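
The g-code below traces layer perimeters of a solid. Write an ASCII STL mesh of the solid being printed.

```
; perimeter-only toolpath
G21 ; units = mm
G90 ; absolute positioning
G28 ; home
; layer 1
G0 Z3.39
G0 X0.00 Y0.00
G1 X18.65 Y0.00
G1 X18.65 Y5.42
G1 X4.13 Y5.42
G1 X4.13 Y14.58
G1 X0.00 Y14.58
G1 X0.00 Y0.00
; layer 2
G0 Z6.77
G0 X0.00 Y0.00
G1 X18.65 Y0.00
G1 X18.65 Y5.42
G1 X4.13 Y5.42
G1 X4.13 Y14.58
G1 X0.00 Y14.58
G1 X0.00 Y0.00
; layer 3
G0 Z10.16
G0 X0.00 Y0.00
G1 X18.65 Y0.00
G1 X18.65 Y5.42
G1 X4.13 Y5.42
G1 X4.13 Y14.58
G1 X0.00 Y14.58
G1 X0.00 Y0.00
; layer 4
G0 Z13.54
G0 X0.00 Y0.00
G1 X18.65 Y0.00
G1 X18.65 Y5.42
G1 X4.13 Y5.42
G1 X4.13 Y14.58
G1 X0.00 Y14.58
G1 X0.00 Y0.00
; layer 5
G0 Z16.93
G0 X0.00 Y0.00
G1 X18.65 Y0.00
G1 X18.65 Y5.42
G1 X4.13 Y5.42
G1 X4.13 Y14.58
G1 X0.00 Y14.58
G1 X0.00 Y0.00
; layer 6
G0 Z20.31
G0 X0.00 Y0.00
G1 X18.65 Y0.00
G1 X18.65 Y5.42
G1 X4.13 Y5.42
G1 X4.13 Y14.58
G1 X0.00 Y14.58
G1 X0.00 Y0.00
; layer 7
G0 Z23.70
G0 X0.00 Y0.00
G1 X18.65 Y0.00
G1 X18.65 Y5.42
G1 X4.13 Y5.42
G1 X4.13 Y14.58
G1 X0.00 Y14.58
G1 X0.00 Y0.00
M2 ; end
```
solid part
  facet normal 0.0000 0.0000 -1.0000
    outer loop
      vertex 18.65 5.42 0.00
      vertex 18.65 0.00 0.00
      vertex 0.00 0.00 0.00
    endloop
  endfacet
  facet normal 0.0000 0.0000 -1.0000
    outer loop
      vertex 4.13 5.42 0.00
      vertex 18.65 5.42 0.00
      vertex 0.00 0.00 0.00
    endloop
  endfacet
  facet normal 0.0000 0.0000 -1.0000
    outer loop
      vertex 4.13 14.58 0.00
      vertex 4.13 5.42 0.00
      vertex 0.00 0.00 0.00
    endloop
  endfacet
  facet normal 0.0000 0.0000 -1.0000
    outer loop
      vertex 0.00 14.58 0.00
      vertex 4.13 14.58 0.00
      vertex 0.00 0.00 0.00
    endloop
  endfacet
  facet normal 0.0000 0.0000 1.0000
    outer loop
      vertex 0.00 0.00 23.70
      vertex 18.65 0.00 23.70
      vertex 18.65 5.42 23.70
    endloop
  endfacet
  facet normal 0.0000 0.0000 1.0000
    outer loop
      vertex 0.00 0.00 23.70
      vertex 18.65 5.42 23.70
      vertex 4.13 5.42 23.70
    endloop
  endfacet
  facet normal 0.0000 0.0000 1.0000
    outer loop
      vertex 0.00 0.00 23.70
      vertex 4.13 5.42 23.70
      vertex 4.13 14.58 23.70
    endloop
  endfacet
  facet normal 0.0000 0.0000 1.0000
    outer loop
      vertex 0.00 0.00 23.70
      vertex 4.13 14.58 23.70
      vertex 0.00 14.58 23.70
    endloop
  endfacet
  facet normal 0.0000 -1.0000 0.0000
    outer loop
      vertex 0.00 0.00 0.00
      vertex 18.65 0.00 0.00
      vertex 18.65 0.00 23.70
    endloop
  endfacet
  facet normal 0.0000 -1.0000 0.0000
    outer loop
      vertex 0.00 0.00 0.00
      vertex 18.65 0.00 23.70
      vertex 0.00 0.00 23.70
    endloop
  endfacet
  facet normal 1.0000 0.0000 0.0000
    outer loop
      vertex 18.65 0.00 0.00
      vertex 18.65 5.42 0.00
      vertex 18.65 5.42 23.70
    endloop
  endfacet
  facet normal 1.0000 0.0000 0.0000
    outer loop
      vertex 18.65 0.00 0.00
      vertex 18.65 5.42 23.70
      vertex 18.65 0.00 23.70
    endloop
  endfacet
  facet normal 0.0000 1.0000 0.0000
    outer loop
      vertex 18.65 5.42 0.00
      vertex 4.13 5.42 0.00
      vertex 4.13 5.42 23.70
    endloop
  endfacet
  facet normal 0.0000 1.0000 0.0000
    outer loop
      vertex 18.65 5.42 0.00
      vertex 4.13 5.42 23.70
      vertex 18.65 5.42 23.70
    endloop
  endfacet
  facet normal 1.0000 0.0000 0.0000
    outer loop
      vertex 4.13 5.42 0.00
      vertex 4.13 14.58 0.00
      vertex 4.13 14.58 23.70
    endloop
  endfacet
  facet normal 1.0000 0.0000 0.0000
    outer loop
      vertex 4.13 5.42 0.00
      vertex 4.13 14.58 23.70
      vertex 4.13 5.42 23.70
    endloop
  endfacet
  facet normal 0.0000 1.0000 0.0000
    outer loop
      vertex 4.13 14.58 0.00
      vertex 0.00 14.58 0.00
      vertex 0.00 14.58 23.70
    endloop
  endfacet
  facet normal 0.0000 1.0000 0.0000
    outer loop
      vertex 4.13 14.58 0.00
      vertex 0.00 14.58 23.70
      vertex 4.13 14.58 23.70
    endloop
  endfacet
  facet normal -1.0000 0.0000 0.0000
    outer loop
      vertex 0.00 14.58 0.00
      vertex 0.00 0.00 0.00
      vertex 0.00 0.00 23.70
    endloop
  endfacet
  facet normal -1.0000 0.0000 0.0000
    outer loop
      vertex 0.00 14.58 0.00
      vertex 0.00 0.00 23.70
      vertex 0.00 14.58 23.70
    endloop
  endfacet
endsolid part

The G0 Z moves step by Δz≈3.39 mm. Every layer's G1 loop is the same polygon, so the solid is a straight extrusion of it from z=0 to z≈23.7. Closing with flat bottom and top caps and triangulating gives 20 facets — an L-shaped prism: outer 18.6 × 14.6 mm, arm thicknesses ≈ 5.42 mm (horizontal) and 4.13 mm (vertical), extruded 23.7 mm in z.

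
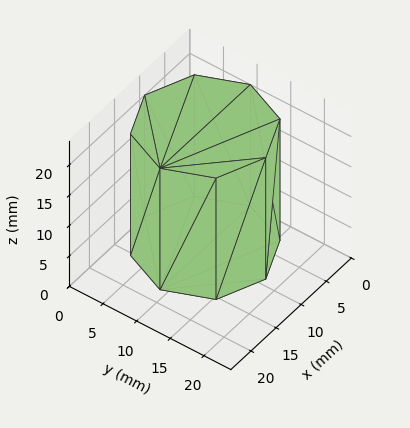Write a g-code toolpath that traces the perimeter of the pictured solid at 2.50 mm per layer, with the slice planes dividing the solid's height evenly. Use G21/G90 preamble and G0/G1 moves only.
Reading the render: the shape is a regular 8-sided prism (a cylinder approximated with 8 flat sides), circumscribed radius ≈ 9 mm, height ≈ 20 mm (dimensions read to the nearest mm from the axis ticks). For the g-code, the solid's height is divided into equal slices at the stated Δz and each level perimeter traced with G1 moves after a G0 lift.

; perimeter-only toolpath
G21 ; units = mm
G90 ; absolute positioning
G28 ; home
; layer 1
G0 Z2.50
G0 X18.00 Y9.00
G1 X15.36 Y15.36
G1 X9.00 Y18.00
G1 X2.64 Y15.36
G1 X0.00 Y9.00
G1 X2.64 Y2.64
G1 X9.00 Y0.00
G1 X15.36 Y2.64
G1 X18.00 Y9.00
; layer 2
G0 Z5.00
G0 X18.00 Y9.00
G1 X15.36 Y15.36
G1 X9.00 Y18.00
G1 X2.64 Y15.36
G1 X0.00 Y9.00
G1 X2.64 Y2.64
G1 X9.00 Y0.00
G1 X15.36 Y2.64
G1 X18.00 Y9.00
; layer 3
G0 Z7.50
G0 X18.00 Y9.00
G1 X15.36 Y15.36
G1 X9.00 Y18.00
G1 X2.64 Y15.36
G1 X0.00 Y9.00
G1 X2.64 Y2.64
G1 X9.00 Y0.00
G1 X15.36 Y2.64
G1 X18.00 Y9.00
; layer 4
G0 Z10.00
G0 X18.00 Y9.00
G1 X15.36 Y15.36
G1 X9.00 Y18.00
G1 X2.64 Y15.36
G1 X0.00 Y9.00
G1 X2.64 Y2.64
G1 X9.00 Y0.00
G1 X15.36 Y2.64
G1 X18.00 Y9.00
; layer 5
G0 Z12.50
G0 X18.00 Y9.00
G1 X15.36 Y15.36
G1 X9.00 Y18.00
G1 X2.64 Y15.36
G1 X0.00 Y9.00
G1 X2.64 Y2.64
G1 X9.00 Y0.00
G1 X15.36 Y2.64
G1 X18.00 Y9.00
; layer 6
G0 Z15.00
G0 X18.00 Y9.00
G1 X15.36 Y15.36
G1 X9.00 Y18.00
G1 X2.64 Y15.36
G1 X0.00 Y9.00
G1 X2.64 Y2.64
G1 X9.00 Y0.00
G1 X15.36 Y2.64
G1 X18.00 Y9.00
; layer 7
G0 Z17.50
G0 X18.00 Y9.00
G1 X15.36 Y15.36
G1 X9.00 Y18.00
G1 X2.64 Y15.36
G1 X0.00 Y9.00
G1 X2.64 Y2.64
G1 X9.00 Y0.00
G1 X15.36 Y2.64
G1 X18.00 Y9.00
; layer 8
G0 Z20.00
G0 X18.00 Y9.00
G1 X15.36 Y15.36
G1 X9.00 Y18.00
G1 X2.64 Y15.36
G1 X0.00 Y9.00
G1 X2.64 Y2.64
G1 X9.00 Y0.00
G1 X15.36 Y2.64
G1 X18.00 Y9.00
M2 ; end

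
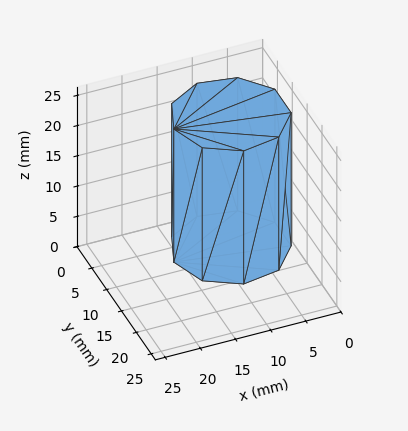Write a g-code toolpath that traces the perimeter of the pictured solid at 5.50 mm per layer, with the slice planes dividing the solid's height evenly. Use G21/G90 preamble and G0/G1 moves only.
Reading the render: the shape is a regular 9-sided prism (a cylinder approximated with 9 flat sides), circumscribed radius ≈ 8 mm, height ≈ 22 mm (dimensions read to the nearest mm from the axis ticks). For the g-code, the solid's height is divided into equal slices at the stated Δz and each level perimeter traced with G1 moves after a G0 lift.

; perimeter-only toolpath
G21 ; units = mm
G90 ; absolute positioning
G28 ; home
; layer 1
G0 Z5.50
G0 X16.00 Y8.00
G1 X14.13 Y13.14
G1 X9.39 Y15.88
G1 X4.00 Y14.93
G1 X0.48 Y10.74
G1 X0.48 Y5.26
G1 X4.00 Y1.07
G1 X9.39 Y0.12
G1 X14.13 Y2.86
G1 X16.00 Y8.00
; layer 2
G0 Z11.00
G0 X16.00 Y8.00
G1 X14.13 Y13.14
G1 X9.39 Y15.88
G1 X4.00 Y14.93
G1 X0.48 Y10.74
G1 X0.48 Y5.26
G1 X4.00 Y1.07
G1 X9.39 Y0.12
G1 X14.13 Y2.86
G1 X16.00 Y8.00
; layer 3
G0 Z16.50
G0 X16.00 Y8.00
G1 X14.13 Y13.14
G1 X9.39 Y15.88
G1 X4.00 Y14.93
G1 X0.48 Y10.74
G1 X0.48 Y5.26
G1 X4.00 Y1.07
G1 X9.39 Y0.12
G1 X14.13 Y2.86
G1 X16.00 Y8.00
; layer 4
G0 Z22.00
G0 X16.00 Y8.00
G1 X14.13 Y13.14
G1 X9.39 Y15.88
G1 X4.00 Y14.93
G1 X0.48 Y10.74
G1 X0.48 Y5.26
G1 X4.00 Y1.07
G1 X9.39 Y0.12
G1 X14.13 Y2.86
G1 X16.00 Y8.00
M2 ; end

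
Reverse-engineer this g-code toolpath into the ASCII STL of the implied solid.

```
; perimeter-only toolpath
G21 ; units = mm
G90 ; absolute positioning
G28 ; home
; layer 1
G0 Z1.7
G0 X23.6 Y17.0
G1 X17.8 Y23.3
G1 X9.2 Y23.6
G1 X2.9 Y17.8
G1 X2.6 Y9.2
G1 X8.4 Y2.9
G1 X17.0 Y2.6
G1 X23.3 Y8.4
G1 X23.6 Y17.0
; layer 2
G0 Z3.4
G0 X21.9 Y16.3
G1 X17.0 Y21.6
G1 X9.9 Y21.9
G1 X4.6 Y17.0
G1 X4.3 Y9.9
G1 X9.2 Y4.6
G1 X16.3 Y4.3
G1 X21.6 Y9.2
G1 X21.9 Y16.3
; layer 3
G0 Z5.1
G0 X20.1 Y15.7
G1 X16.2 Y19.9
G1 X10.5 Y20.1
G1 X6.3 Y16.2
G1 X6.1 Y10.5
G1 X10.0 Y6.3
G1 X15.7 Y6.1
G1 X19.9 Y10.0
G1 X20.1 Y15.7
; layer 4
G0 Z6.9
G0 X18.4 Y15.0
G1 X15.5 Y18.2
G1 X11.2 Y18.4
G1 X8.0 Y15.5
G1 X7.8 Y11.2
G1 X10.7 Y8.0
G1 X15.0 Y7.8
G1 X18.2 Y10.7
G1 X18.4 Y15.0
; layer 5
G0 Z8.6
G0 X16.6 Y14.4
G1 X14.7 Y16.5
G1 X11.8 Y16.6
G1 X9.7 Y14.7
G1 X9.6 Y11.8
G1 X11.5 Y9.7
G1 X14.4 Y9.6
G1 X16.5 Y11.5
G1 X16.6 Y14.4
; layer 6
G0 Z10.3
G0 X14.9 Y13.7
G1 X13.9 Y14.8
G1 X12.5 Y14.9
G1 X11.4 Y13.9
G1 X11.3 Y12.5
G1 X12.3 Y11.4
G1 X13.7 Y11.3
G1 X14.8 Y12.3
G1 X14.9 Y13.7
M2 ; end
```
solid part
  facet normal 0.0000 0.0000 -1.0000
    outer loop
      vertex 8.6 25.4 0.0
      vertex 18.6 25.0 0.0
      vertex 25.4 17.6 0.0
    endloop
  endfacet
  facet normal 0.0000 0.0000 -1.0000
    outer loop
      vertex 1.2 18.6 0.0
      vertex 8.6 25.4 0.0
      vertex 25.4 17.6 0.0
    endloop
  endfacet
  facet normal 0.0000 0.0000 -1.0000
    outer loop
      vertex 0.8 8.6 0.0
      vertex 1.2 18.6 0.0
      vertex 25.4 17.6 0.0
    endloop
  endfacet
  facet normal 0.0000 0.0000 -1.0000
    outer loop
      vertex 7.6 1.2 0.0
      vertex 0.8 8.6 0.0
      vertex 25.4 17.6 0.0
    endloop
  endfacet
  facet normal 0.0000 0.0000 -1.0000
    outer loop
      vertex 17.6 0.8 0.0
      vertex 7.6 1.2 0.0
      vertex 25.4 17.6 0.0
    endloop
  endfacet
  facet normal 0.0000 0.0000 -1.0000
    outer loop
      vertex 25.0 7.6 0.0
      vertex 17.6 0.8 0.0
      vertex 25.4 17.6 0.0
    endloop
  endfacet
  facet normal 0.5185 0.4764 0.7101
    outer loop
      vertex 25.4 17.6 0.0
      vertex 18.6 25.0 0.0
      vertex 13.1 13.1 12.0
    endloop
  endfacet
  facet normal 0.0281 0.7033 0.7103
    outer loop
      vertex 18.6 25.0 0.0
      vertex 8.6 25.4 0.0
      vertex 13.1 13.1 12.0
    endloop
  endfacet
  facet normal -0.4764 0.5185 0.7101
    outer loop
      vertex 8.6 25.4 0.0
      vertex 1.2 18.6 0.0
      vertex 13.1 13.1 12.0
    endloop
  endfacet
  facet normal -0.7033 0.0281 0.7103
    outer loop
      vertex 1.2 18.6 0.0
      vertex 0.8 8.6 0.0
      vertex 13.1 13.1 12.0
    endloop
  endfacet
  facet normal -0.5185 -0.4764 0.7101
    outer loop
      vertex 0.8 8.6 0.0
      vertex 7.6 1.2 0.0
      vertex 13.1 13.1 12.0
    endloop
  endfacet
  facet normal -0.0281 -0.7033 0.7103
    outer loop
      vertex 7.6 1.2 0.0
      vertex 17.6 0.8 0.0
      vertex 13.1 13.1 12.0
    endloop
  endfacet
  facet normal 0.4764 -0.5185 0.7101
    outer loop
      vertex 17.6 0.8 0.0
      vertex 25.0 7.6 0.0
      vertex 13.1 13.1 12.0
    endloop
  endfacet
  facet normal 0.7033 -0.0281 0.7103
    outer loop
      vertex 25.0 7.6 0.0
      vertex 25.4 17.6 0.0
      vertex 13.1 13.1 12.0
    endloop
  endfacet
endsolid part

The G0 Z moves step by Δz≈1.7 mm. The G1 loops shrink linearly with z, so the solid tapers from its base footprint up to z≈12. Closing with a flat bottom cap and the tapered top and triangulating gives 14 facets — a regular 8-sided pyramid, base circumscribed radius ≈ 13.1 mm, apex at z ≈ 12 mm.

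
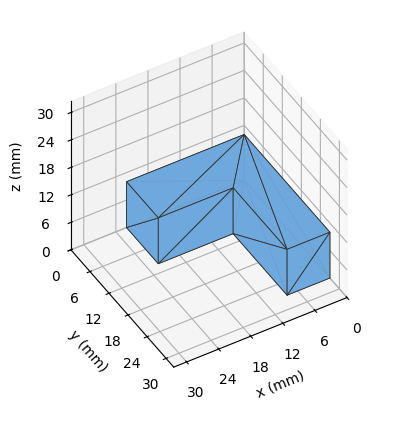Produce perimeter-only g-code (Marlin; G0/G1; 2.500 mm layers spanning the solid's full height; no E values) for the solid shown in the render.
Reading the render: the shape is an L-shaped prism: outer 22 × 27 mm, arm thicknesses ≈ 10 mm (horizontal) and 8 mm (vertical), extruded 10 mm in z (dimensions read to the nearest mm from the axis ticks). For the g-code, the solid's height is divided into equal slices at the stated Δz and each level perimeter traced with G1 moves after a G0 lift.

; perimeter-only toolpath
G21 ; units = mm
G90 ; absolute positioning
G28 ; home
; layer 1
G0 Z2.500
G0 X0.000 Y0.000
G1 X22.000 Y0.000
G1 X22.000 Y10.000
G1 X8.000 Y10.000
G1 X8.000 Y27.000
G1 X0.000 Y27.000
G1 X0.000 Y0.000
; layer 2
G0 Z5.000
G0 X0.000 Y0.000
G1 X22.000 Y0.000
G1 X22.000 Y10.000
G1 X8.000 Y10.000
G1 X8.000 Y27.000
G1 X0.000 Y27.000
G1 X0.000 Y0.000
; layer 3
G0 Z7.500
G0 X0.000 Y0.000
G1 X22.000 Y0.000
G1 X22.000 Y10.000
G1 X8.000 Y10.000
G1 X8.000 Y27.000
G1 X0.000 Y27.000
G1 X0.000 Y0.000
; layer 4
G0 Z10.000
G0 X0.000 Y0.000
G1 X22.000 Y0.000
G1 X22.000 Y10.000
G1 X8.000 Y10.000
G1 X8.000 Y27.000
G1 X0.000 Y27.000
G1 X0.000 Y0.000
M2 ; end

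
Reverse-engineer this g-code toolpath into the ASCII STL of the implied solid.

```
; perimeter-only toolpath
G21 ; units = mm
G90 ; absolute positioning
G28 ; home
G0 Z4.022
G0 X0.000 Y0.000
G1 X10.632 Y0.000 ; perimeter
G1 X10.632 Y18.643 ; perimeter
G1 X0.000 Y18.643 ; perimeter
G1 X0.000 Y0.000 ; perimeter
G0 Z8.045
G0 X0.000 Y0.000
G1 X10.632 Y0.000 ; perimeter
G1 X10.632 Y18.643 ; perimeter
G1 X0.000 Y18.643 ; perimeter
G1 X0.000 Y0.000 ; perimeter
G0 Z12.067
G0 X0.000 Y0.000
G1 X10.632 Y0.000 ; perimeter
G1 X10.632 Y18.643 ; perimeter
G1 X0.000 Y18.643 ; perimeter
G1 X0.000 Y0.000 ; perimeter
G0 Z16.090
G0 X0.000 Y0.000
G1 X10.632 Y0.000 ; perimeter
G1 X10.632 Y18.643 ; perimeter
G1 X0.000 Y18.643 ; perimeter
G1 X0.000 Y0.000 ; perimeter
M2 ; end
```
solid part
  facet normal 0.0000 0.0000 -1.0000
    outer loop
      vertex 10.632 18.643 0.000
      vertex 10.632 0.000 0.000
      vertex 0.000 0.000 0.000
    endloop
  endfacet
  facet normal 0.0000 0.0000 -1.0000
    outer loop
      vertex 0.000 18.643 0.000
      vertex 10.632 18.643 0.000
      vertex 0.000 0.000 0.000
    endloop
  endfacet
  facet normal 0.0000 0.0000 1.0000
    outer loop
      vertex 0.000 0.000 16.090
      vertex 10.632 0.000 16.090
      vertex 10.632 18.643 16.090
    endloop
  endfacet
  facet normal 0.0000 0.0000 1.0000
    outer loop
      vertex 0.000 0.000 16.090
      vertex 10.632 18.643 16.090
      vertex 0.000 18.643 16.090
    endloop
  endfacet
  facet normal 0.0000 -1.0000 0.0000
    outer loop
      vertex 0.000 0.000 0.000
      vertex 10.632 0.000 0.000
      vertex 10.632 0.000 16.090
    endloop
  endfacet
  facet normal 0.0000 -1.0000 0.0000
    outer loop
      vertex 0.000 0.000 0.000
      vertex 10.632 0.000 16.090
      vertex 0.000 0.000 16.090
    endloop
  endfacet
  facet normal 0.0000 1.0000 0.0000
    outer loop
      vertex 10.632 18.643 16.090
      vertex 10.632 18.643 0.000
      vertex 0.000 18.643 0.000
    endloop
  endfacet
  facet normal 0.0000 1.0000 0.0000
    outer loop
      vertex 0.000 18.643 16.090
      vertex 10.632 18.643 16.090
      vertex 0.000 18.643 0.000
    endloop
  endfacet
  facet normal -1.0000 0.0000 0.0000
    outer loop
      vertex 0.000 18.643 16.090
      vertex 0.000 18.643 0.000
      vertex 0.000 0.000 0.000
    endloop
  endfacet
  facet normal -1.0000 0.0000 0.0000
    outer loop
      vertex 0.000 0.000 16.090
      vertex 0.000 18.643 16.090
      vertex 0.000 0.000 0.000
    endloop
  endfacet
  facet normal 1.0000 0.0000 0.0000
    outer loop
      vertex 10.632 0.000 0.000
      vertex 10.632 18.643 0.000
      vertex 10.632 18.643 16.090
    endloop
  endfacet
  facet normal 1.0000 0.0000 0.0000
    outer loop
      vertex 10.632 0.000 0.000
      vertex 10.632 18.643 16.090
      vertex 10.632 0.000 16.090
    endloop
  endfacet
endsolid part

The G0 Z moves step by Δz≈4.022 mm. Every layer's G1 loop is the same polygon, so the solid is a straight extrusion of it from z=0 to z≈16.1. Closing with flat bottom and top caps and triangulating gives 12 facets — a rectangular box, roughly 10.6 × 18.6 mm footprint and 16.1 mm tall.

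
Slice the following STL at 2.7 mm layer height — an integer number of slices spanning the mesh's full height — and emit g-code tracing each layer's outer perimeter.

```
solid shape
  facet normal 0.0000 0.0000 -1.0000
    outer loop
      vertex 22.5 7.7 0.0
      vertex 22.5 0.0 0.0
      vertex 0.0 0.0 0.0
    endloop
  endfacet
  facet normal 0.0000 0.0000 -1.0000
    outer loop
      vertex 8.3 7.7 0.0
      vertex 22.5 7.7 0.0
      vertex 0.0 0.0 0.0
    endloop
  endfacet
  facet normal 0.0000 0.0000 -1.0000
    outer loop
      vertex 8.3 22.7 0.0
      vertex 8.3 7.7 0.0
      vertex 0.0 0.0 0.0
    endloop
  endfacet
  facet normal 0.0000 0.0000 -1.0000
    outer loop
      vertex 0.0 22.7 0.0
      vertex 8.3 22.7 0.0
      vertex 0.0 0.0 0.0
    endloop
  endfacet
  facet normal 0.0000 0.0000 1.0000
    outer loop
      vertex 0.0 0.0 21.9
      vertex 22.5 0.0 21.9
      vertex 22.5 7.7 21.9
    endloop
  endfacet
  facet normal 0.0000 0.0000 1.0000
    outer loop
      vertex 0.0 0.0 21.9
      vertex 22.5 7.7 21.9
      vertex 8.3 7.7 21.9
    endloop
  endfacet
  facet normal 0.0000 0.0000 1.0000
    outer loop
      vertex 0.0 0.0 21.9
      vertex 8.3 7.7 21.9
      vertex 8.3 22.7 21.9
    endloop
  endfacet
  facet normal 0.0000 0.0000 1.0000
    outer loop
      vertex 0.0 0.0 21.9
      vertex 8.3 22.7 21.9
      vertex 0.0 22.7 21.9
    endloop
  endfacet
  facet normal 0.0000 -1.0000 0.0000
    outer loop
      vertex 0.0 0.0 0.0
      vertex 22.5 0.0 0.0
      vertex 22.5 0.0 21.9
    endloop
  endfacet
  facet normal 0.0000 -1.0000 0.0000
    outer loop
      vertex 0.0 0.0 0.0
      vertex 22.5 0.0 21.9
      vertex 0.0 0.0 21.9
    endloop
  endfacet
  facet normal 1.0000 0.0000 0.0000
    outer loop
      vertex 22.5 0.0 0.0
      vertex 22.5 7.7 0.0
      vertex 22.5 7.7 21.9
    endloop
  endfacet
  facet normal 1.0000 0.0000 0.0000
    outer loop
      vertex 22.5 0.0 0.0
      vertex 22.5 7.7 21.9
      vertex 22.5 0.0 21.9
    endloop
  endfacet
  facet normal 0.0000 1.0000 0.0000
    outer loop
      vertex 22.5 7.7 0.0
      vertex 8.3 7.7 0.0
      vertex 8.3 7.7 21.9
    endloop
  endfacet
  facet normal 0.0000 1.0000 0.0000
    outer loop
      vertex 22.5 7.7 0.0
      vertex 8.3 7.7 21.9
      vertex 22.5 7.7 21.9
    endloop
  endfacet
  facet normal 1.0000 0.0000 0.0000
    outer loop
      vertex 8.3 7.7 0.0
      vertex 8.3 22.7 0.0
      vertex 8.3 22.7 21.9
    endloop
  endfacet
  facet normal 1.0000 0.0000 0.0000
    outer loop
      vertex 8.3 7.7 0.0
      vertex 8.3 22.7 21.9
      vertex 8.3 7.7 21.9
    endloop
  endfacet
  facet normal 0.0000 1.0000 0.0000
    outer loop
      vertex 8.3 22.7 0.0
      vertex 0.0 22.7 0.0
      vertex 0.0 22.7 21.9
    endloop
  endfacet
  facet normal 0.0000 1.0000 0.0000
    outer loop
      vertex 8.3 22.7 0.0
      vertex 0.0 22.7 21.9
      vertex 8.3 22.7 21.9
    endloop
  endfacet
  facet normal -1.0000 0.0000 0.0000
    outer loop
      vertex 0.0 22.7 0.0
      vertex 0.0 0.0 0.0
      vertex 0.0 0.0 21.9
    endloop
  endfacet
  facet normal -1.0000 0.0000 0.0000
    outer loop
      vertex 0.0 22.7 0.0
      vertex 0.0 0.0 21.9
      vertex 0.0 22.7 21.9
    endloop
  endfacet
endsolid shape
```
; perimeter-only toolpath
G21 ; units = mm
G90 ; absolute positioning
G28 ; home
; layer 1
G0 Z2.7
G0 X0.0 Y0.0
G1 X22.5 Y0.0
G1 X22.5 Y7.7
G1 X8.3 Y7.7
G1 X8.3 Y22.7
G1 X0.0 Y22.7
G1 X0.0 Y0.0
; layer 2
G0 Z5.5
G0 X0.0 Y0.0
G1 X22.5 Y0.0
G1 X22.5 Y7.7
G1 X8.3 Y7.7
G1 X8.3 Y22.7
G1 X0.0 Y22.7
G1 X0.0 Y0.0
; layer 3
G0 Z8.2
G0 X0.0 Y0.0
G1 X22.5 Y0.0
G1 X22.5 Y7.7
G1 X8.3 Y7.7
G1 X8.3 Y22.7
G1 X0.0 Y22.7
G1 X0.0 Y0.0
; layer 4
G0 Z10.9
G0 X0.0 Y0.0
G1 X22.5 Y0.0
G1 X22.5 Y7.7
G1 X8.3 Y7.7
G1 X8.3 Y22.7
G1 X0.0 Y22.7
G1 X0.0 Y0.0
; layer 5
G0 Z13.7
G0 X0.0 Y0.0
G1 X22.5 Y0.0
G1 X22.5 Y7.7
G1 X8.3 Y7.7
G1 X8.3 Y22.7
G1 X0.0 Y22.7
G1 X0.0 Y0.0
; layer 6
G0 Z16.4
G0 X0.0 Y0.0
G1 X22.5 Y0.0
G1 X22.5 Y7.7
G1 X8.3 Y7.7
G1 X8.3 Y22.7
G1 X0.0 Y22.7
G1 X0.0 Y0.0
; layer 7
G0 Z19.2
G0 X0.0 Y0.0
G1 X22.5 Y0.0
G1 X22.5 Y7.7
G1 X8.3 Y7.7
G1 X8.3 Y22.7
G1 X0.0 Y22.7
G1 X0.0 Y0.0
; layer 8
G0 Z21.9
G0 X0.0 Y0.0
G1 X22.5 Y0.0
G1 X22.5 Y7.7
G1 X8.3 Y7.7
G1 X8.3 Y22.7
G1 X0.0 Y22.7
G1 X0.0 Y0.0
M2 ; end

The solid is an L-shaped prism: outer 22.5 × 22.7 mm, arm thicknesses ≈ 7.7 mm (horizontal) and 8.3 mm (vertical), extruded 21.9 mm in z. Slicing at Δz = 2.7 mm — 8 equal slices spanning the solid's height, so layer i sits at z = i·h/8 — gives 8 non-empty perimeters. Each is a 6-segment closed polygon; G0 lifts to the layer z and rapids to the start vertex, then G1 traces the edges.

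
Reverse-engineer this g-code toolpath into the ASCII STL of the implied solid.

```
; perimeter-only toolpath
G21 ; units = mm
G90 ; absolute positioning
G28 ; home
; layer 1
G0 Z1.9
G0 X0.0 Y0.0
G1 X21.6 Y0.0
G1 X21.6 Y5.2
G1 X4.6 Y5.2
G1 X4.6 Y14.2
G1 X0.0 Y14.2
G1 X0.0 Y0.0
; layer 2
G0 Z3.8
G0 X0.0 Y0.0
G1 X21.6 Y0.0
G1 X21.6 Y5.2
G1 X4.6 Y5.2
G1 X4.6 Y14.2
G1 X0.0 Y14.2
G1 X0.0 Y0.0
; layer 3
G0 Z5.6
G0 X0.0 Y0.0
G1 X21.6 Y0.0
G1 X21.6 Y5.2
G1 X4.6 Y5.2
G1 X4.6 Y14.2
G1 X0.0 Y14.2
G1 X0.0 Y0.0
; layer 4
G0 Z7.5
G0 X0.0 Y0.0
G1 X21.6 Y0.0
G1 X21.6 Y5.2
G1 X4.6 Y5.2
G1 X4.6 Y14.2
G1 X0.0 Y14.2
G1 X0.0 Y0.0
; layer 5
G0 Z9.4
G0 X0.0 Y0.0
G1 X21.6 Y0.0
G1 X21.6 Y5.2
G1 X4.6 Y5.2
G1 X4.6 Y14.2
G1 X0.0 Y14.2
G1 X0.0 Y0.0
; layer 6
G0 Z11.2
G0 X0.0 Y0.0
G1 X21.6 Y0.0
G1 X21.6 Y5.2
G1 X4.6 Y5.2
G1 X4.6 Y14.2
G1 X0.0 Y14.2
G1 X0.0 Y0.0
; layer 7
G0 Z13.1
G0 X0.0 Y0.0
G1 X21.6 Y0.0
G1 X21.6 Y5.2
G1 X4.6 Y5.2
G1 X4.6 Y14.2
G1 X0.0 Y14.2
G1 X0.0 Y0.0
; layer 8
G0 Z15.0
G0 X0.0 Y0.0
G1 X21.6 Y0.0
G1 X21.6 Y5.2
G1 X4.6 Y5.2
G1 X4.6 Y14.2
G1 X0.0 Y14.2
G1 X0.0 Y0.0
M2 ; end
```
solid part
  facet normal 0.0000 0.0000 -1.0000
    outer loop
      vertex 21.6 5.2 0.0
      vertex 21.6 0.0 0.0
      vertex 0.0 0.0 0.0
    endloop
  endfacet
  facet normal 0.0000 0.0000 -1.0000
    outer loop
      vertex 4.6 5.2 0.0
      vertex 21.6 5.2 0.0
      vertex 0.0 0.0 0.0
    endloop
  endfacet
  facet normal 0.0000 0.0000 -1.0000
    outer loop
      vertex 4.6 14.2 0.0
      vertex 4.6 5.2 0.0
      vertex 0.0 0.0 0.0
    endloop
  endfacet
  facet normal 0.0000 0.0000 -1.0000
    outer loop
      vertex 0.0 14.2 0.0
      vertex 4.6 14.2 0.0
      vertex 0.0 0.0 0.0
    endloop
  endfacet
  facet normal 0.0000 0.0000 1.0000
    outer loop
      vertex 0.0 0.0 15.0
      vertex 21.6 0.0 15.0
      vertex 21.6 5.2 15.0
    endloop
  endfacet
  facet normal 0.0000 0.0000 1.0000
    outer loop
      vertex 0.0 0.0 15.0
      vertex 21.6 5.2 15.0
      vertex 4.6 5.2 15.0
    endloop
  endfacet
  facet normal 0.0000 0.0000 1.0000
    outer loop
      vertex 0.0 0.0 15.0
      vertex 4.6 5.2 15.0
      vertex 4.6 14.2 15.0
    endloop
  endfacet
  facet normal 0.0000 0.0000 1.0000
    outer loop
      vertex 0.0 0.0 15.0
      vertex 4.6 14.2 15.0
      vertex 0.0 14.2 15.0
    endloop
  endfacet
  facet normal 0.0000 -1.0000 0.0000
    outer loop
      vertex 0.0 0.0 0.0
      vertex 21.6 0.0 0.0
      vertex 21.6 0.0 15.0
    endloop
  endfacet
  facet normal 0.0000 -1.0000 0.0000
    outer loop
      vertex 0.0 0.0 0.0
      vertex 21.6 0.0 15.0
      vertex 0.0 0.0 15.0
    endloop
  endfacet
  facet normal 1.0000 0.0000 0.0000
    outer loop
      vertex 21.6 0.0 0.0
      vertex 21.6 5.2 0.0
      vertex 21.6 5.2 15.0
    endloop
  endfacet
  facet normal 1.0000 0.0000 0.0000
    outer loop
      vertex 21.6 0.0 0.0
      vertex 21.6 5.2 15.0
      vertex 21.6 0.0 15.0
    endloop
  endfacet
  facet normal 0.0000 1.0000 0.0000
    outer loop
      vertex 21.6 5.2 0.0
      vertex 4.6 5.2 0.0
      vertex 4.6 5.2 15.0
    endloop
  endfacet
  facet normal 0.0000 1.0000 0.0000
    outer loop
      vertex 21.6 5.2 0.0
      vertex 4.6 5.2 15.0
      vertex 21.6 5.2 15.0
    endloop
  endfacet
  facet normal 1.0000 0.0000 0.0000
    outer loop
      vertex 4.6 5.2 0.0
      vertex 4.6 14.2 0.0
      vertex 4.6 14.2 15.0
    endloop
  endfacet
  facet normal 1.0000 0.0000 0.0000
    outer loop
      vertex 4.6 5.2 0.0
      vertex 4.6 14.2 15.0
      vertex 4.6 5.2 15.0
    endloop
  endfacet
  facet normal 0.0000 1.0000 0.0000
    outer loop
      vertex 4.6 14.2 0.0
      vertex 0.0 14.2 0.0
      vertex 0.0 14.2 15.0
    endloop
  endfacet
  facet normal 0.0000 1.0000 0.0000
    outer loop
      vertex 4.6 14.2 0.0
      vertex 0.0 14.2 15.0
      vertex 4.6 14.2 15.0
    endloop
  endfacet
  facet normal -1.0000 0.0000 0.0000
    outer loop
      vertex 0.0 14.2 0.0
      vertex 0.0 0.0 0.0
      vertex 0.0 0.0 15.0
    endloop
  endfacet
  facet normal -1.0000 0.0000 0.0000
    outer loop
      vertex 0.0 14.2 0.0
      vertex 0.0 0.0 15.0
      vertex 0.0 14.2 15.0
    endloop
  endfacet
endsolid part

The G0 Z moves step by Δz≈1.9 mm. Every layer's G1 loop is the same polygon, so the solid is a straight extrusion of it from z=0 to z≈15. Closing with flat bottom and top caps and triangulating gives 20 facets — an L-shaped prism: outer 21.6 × 14.2 mm, arm thicknesses ≈ 5.2 mm (horizontal) and 4.6 mm (vertical), extruded 15 mm in z.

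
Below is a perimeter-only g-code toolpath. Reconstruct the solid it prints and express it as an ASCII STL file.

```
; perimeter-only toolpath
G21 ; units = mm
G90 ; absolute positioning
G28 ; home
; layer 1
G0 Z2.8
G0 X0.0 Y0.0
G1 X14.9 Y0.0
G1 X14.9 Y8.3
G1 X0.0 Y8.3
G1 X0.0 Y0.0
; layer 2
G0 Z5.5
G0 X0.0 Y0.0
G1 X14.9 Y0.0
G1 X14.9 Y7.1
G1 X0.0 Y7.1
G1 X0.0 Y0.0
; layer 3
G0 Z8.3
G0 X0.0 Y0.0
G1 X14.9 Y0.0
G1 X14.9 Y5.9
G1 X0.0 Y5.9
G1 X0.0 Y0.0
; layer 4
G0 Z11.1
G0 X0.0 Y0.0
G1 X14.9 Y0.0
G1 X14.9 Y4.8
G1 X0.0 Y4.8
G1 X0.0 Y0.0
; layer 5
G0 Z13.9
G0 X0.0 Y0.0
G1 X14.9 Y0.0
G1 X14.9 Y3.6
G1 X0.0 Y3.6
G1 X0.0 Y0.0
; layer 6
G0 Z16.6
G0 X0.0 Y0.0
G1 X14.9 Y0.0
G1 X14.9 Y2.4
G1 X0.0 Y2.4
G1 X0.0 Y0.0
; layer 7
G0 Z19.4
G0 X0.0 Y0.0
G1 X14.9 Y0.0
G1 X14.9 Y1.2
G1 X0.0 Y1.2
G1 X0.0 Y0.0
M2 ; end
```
solid part
  facet normal 0.0000 0.0000 -1.0000
    outer loop
      vertex 14.9 9.5 0.0
      vertex 14.9 0.0 0.0
      vertex 0.0 0.0 0.0
    endloop
  endfacet
  facet normal 0.0000 0.0000 -1.0000
    outer loop
      vertex 0.0 9.5 0.0
      vertex 14.9 9.5 0.0
      vertex 0.0 0.0 0.0
    endloop
  endfacet
  facet normal 0.0000 -1.0000 0.0000
    outer loop
      vertex 0.0 0.0 0.0
      vertex 14.9 0.0 0.0
      vertex 14.9 0.0 22.2
    endloop
  endfacet
  facet normal 0.0000 -1.0000 0.0000
    outer loop
      vertex 0.0 0.0 0.0
      vertex 14.9 0.0 22.2
      vertex 0.0 0.0 22.2
    endloop
  endfacet
  facet normal 0.0000 0.9194 0.3934
    outer loop
      vertex 0.0 0.0 22.2
      vertex 14.9 0.0 22.2
      vertex 14.9 9.5 0.0
    endloop
  endfacet
  facet normal 0.0000 0.9194 0.3934
    outer loop
      vertex 0.0 0.0 22.2
      vertex 14.9 9.5 0.0
      vertex 0.0 9.5 0.0
    endloop
  endfacet
  facet normal -1.0000 0.0000 0.0000
    outer loop
      vertex 0.0 0.0 22.2
      vertex 0.0 9.5 0.0
      vertex 0.0 0.0 0.0
    endloop
  endfacet
  facet normal 1.0000 0.0000 0.0000
    outer loop
      vertex 14.9 0.0 0.0
      vertex 14.9 9.5 0.0
      vertex 14.9 0.0 22.2
    endloop
  endfacet
endsolid part

The G0 Z moves step by Δz≈2.8 mm. The G1 loops shrink linearly with z, so the solid tapers from its base footprint up to z≈22.2. Closing with a flat bottom cap and the tapered top and triangulating gives 8 facets — a wedge (ramp): 14.9 × 9.5 mm base, rising to 22.2 mm along the y=0 edge and sloping linearly to z=0 at y=9.5.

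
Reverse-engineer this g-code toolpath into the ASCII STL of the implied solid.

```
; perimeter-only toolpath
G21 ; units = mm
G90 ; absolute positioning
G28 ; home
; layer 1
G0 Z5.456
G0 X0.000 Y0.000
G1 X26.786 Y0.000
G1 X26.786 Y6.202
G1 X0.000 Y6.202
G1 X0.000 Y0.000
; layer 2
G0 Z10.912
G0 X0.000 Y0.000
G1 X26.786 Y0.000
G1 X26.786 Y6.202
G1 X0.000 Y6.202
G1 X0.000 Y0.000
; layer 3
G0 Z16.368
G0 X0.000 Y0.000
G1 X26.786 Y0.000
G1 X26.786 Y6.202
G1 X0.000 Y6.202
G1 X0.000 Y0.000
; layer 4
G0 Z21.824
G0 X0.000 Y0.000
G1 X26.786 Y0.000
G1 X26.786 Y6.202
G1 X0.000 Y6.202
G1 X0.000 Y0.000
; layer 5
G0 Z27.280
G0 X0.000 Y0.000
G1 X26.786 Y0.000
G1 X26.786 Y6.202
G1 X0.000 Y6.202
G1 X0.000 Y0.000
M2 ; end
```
solid part
  facet normal 0.0000 0.0000 -1.0000
    outer loop
      vertex 26.786 6.202 0.000
      vertex 26.786 0.000 0.000
      vertex 0.000 0.000 0.000
    endloop
  endfacet
  facet normal 0.0000 0.0000 -1.0000
    outer loop
      vertex 0.000 6.202 0.000
      vertex 26.786 6.202 0.000
      vertex 0.000 0.000 0.000
    endloop
  endfacet
  facet normal 0.0000 0.0000 1.0000
    outer loop
      vertex 0.000 0.000 27.280
      vertex 26.786 0.000 27.280
      vertex 26.786 6.202 27.280
    endloop
  endfacet
  facet normal 0.0000 0.0000 1.0000
    outer loop
      vertex 0.000 0.000 27.280
      vertex 26.786 6.202 27.280
      vertex 0.000 6.202 27.280
    endloop
  endfacet
  facet normal 0.0000 -1.0000 0.0000
    outer loop
      vertex 0.000 0.000 0.000
      vertex 26.786 0.000 0.000
      vertex 26.786 0.000 27.280
    endloop
  endfacet
  facet normal 0.0000 -1.0000 0.0000
    outer loop
      vertex 0.000 0.000 0.000
      vertex 26.786 0.000 27.280
      vertex 0.000 0.000 27.280
    endloop
  endfacet
  facet normal 0.0000 1.0000 0.0000
    outer loop
      vertex 26.786 6.202 27.280
      vertex 26.786 6.202 0.000
      vertex 0.000 6.202 0.000
    endloop
  endfacet
  facet normal 0.0000 1.0000 0.0000
    outer loop
      vertex 0.000 6.202 27.280
      vertex 26.786 6.202 27.280
      vertex 0.000 6.202 0.000
    endloop
  endfacet
  facet normal -1.0000 0.0000 0.0000
    outer loop
      vertex 0.000 6.202 27.280
      vertex 0.000 6.202 0.000
      vertex 0.000 0.000 0.000
    endloop
  endfacet
  facet normal -1.0000 0.0000 0.0000
    outer loop
      vertex 0.000 0.000 27.280
      vertex 0.000 6.202 27.280
      vertex 0.000 0.000 0.000
    endloop
  endfacet
  facet normal 1.0000 0.0000 0.0000
    outer loop
      vertex 26.786 0.000 0.000
      vertex 26.786 6.202 0.000
      vertex 26.786 6.202 27.280
    endloop
  endfacet
  facet normal 1.0000 0.0000 0.0000
    outer loop
      vertex 26.786 0.000 0.000
      vertex 26.786 6.202 27.280
      vertex 26.786 0.000 27.280
    endloop
  endfacet
endsolid part

The G0 Z moves step by Δz≈5.456 mm. Every layer's G1 loop is the same polygon, so the solid is a straight extrusion of it from z=0 to z≈27.3. Closing with flat bottom and top caps and triangulating gives 12 facets — a rectangular box, roughly 26.8 × 6.2 mm footprint and 27.3 mm tall.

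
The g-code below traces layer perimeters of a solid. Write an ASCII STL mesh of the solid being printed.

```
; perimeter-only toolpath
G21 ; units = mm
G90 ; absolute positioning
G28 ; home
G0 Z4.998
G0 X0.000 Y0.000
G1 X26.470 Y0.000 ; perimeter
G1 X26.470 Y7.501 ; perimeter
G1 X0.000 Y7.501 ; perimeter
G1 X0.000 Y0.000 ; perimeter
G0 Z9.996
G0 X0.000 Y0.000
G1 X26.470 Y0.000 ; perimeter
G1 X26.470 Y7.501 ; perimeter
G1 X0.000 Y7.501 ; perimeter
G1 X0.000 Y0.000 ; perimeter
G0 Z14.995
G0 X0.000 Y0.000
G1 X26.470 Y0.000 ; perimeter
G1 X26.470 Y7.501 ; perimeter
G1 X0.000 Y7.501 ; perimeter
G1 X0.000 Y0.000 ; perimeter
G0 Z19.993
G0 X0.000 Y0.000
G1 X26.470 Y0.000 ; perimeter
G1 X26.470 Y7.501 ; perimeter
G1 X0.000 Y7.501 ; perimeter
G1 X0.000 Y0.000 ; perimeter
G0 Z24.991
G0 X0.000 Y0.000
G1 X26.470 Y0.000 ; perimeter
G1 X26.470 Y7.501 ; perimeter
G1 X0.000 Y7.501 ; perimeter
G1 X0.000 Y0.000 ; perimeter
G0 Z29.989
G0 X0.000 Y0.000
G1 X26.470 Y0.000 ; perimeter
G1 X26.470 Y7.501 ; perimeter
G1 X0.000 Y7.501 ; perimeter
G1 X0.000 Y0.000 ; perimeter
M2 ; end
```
solid part
  facet normal 0.0000 0.0000 -1.0000
    outer loop
      vertex 26.470 7.501 0.000
      vertex 26.470 0.000 0.000
      vertex 0.000 0.000 0.000
    endloop
  endfacet
  facet normal 0.0000 0.0000 -1.0000
    outer loop
      vertex 0.000 7.501 0.000
      vertex 26.470 7.501 0.000
      vertex 0.000 0.000 0.000
    endloop
  endfacet
  facet normal 0.0000 0.0000 1.0000
    outer loop
      vertex 0.000 0.000 29.989
      vertex 26.470 0.000 29.989
      vertex 26.470 7.501 29.989
    endloop
  endfacet
  facet normal 0.0000 0.0000 1.0000
    outer loop
      vertex 0.000 0.000 29.989
      vertex 26.470 7.501 29.989
      vertex 0.000 7.501 29.989
    endloop
  endfacet
  facet normal 0.0000 -1.0000 0.0000
    outer loop
      vertex 0.000 0.000 0.000
      vertex 26.470 0.000 0.000
      vertex 26.470 0.000 29.989
    endloop
  endfacet
  facet normal 0.0000 -1.0000 0.0000
    outer loop
      vertex 0.000 0.000 0.000
      vertex 26.470 0.000 29.989
      vertex 0.000 0.000 29.989
    endloop
  endfacet
  facet normal 0.0000 1.0000 0.0000
    outer loop
      vertex 26.470 7.501 29.989
      vertex 26.470 7.501 0.000
      vertex 0.000 7.501 0.000
    endloop
  endfacet
  facet normal 0.0000 1.0000 0.0000
    outer loop
      vertex 0.000 7.501 29.989
      vertex 26.470 7.501 29.989
      vertex 0.000 7.501 0.000
    endloop
  endfacet
  facet normal -1.0000 0.0000 0.0000
    outer loop
      vertex 0.000 7.501 29.989
      vertex 0.000 7.501 0.000
      vertex 0.000 0.000 0.000
    endloop
  endfacet
  facet normal -1.0000 0.0000 0.0000
    outer loop
      vertex 0.000 0.000 29.989
      vertex 0.000 7.501 29.989
      vertex 0.000 0.000 0.000
    endloop
  endfacet
  facet normal 1.0000 0.0000 0.0000
    outer loop
      vertex 26.470 0.000 0.000
      vertex 26.470 7.501 0.000
      vertex 26.470 7.501 29.989
    endloop
  endfacet
  facet normal 1.0000 0.0000 0.0000
    outer loop
      vertex 26.470 0.000 0.000
      vertex 26.470 7.501 29.989
      vertex 26.470 0.000 29.989
    endloop
  endfacet
endsolid part

The G0 Z moves step by Δz≈4.998 mm. Every layer's G1 loop is the same polygon, so the solid is a straight extrusion of it from z=0 to z≈30. Closing with flat bottom and top caps and triangulating gives 12 facets — a rectangular box, roughly 26.5 × 7.5 mm footprint and 30 mm tall.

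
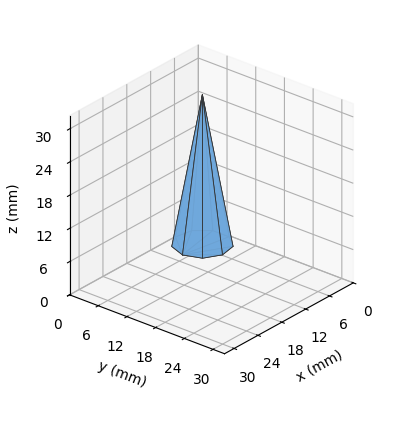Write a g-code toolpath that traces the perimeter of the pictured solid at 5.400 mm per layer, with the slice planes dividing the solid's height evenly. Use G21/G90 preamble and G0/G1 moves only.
Reading the render: the shape is a regular 9-sided pyramid, base circumscribed radius ≈ 5 mm, apex at z ≈ 27 mm (dimensions read to the nearest mm from the axis ticks). For the g-code, the solid's height is divided into equal slices at the stated Δz and each level perimeter traced with G1 moves after a G0 lift.

; perimeter-only toolpath
G21 ; units = mm
G90 ; absolute positioning
G28 ; home
; layer 1
G0 Z5.400
G0 X9.000 Y5.000
G1 X8.064 Y7.571
G1 X5.694 Y8.939
G1 X3.000 Y8.464
G1 X1.242 Y6.368
G1 X1.242 Y3.632
G1 X3.000 Y1.536
G1 X5.694 Y1.061
G1 X8.064 Y2.429
G1 X9.000 Y5.000
; layer 2
G0 Z10.800
G0 X8.000 Y5.000
G1 X7.298 Y6.928
G1 X5.521 Y7.954
G1 X3.500 Y7.598
G1 X2.181 Y6.026
G1 X2.181 Y3.974
G1 X3.500 Y2.402
G1 X5.521 Y2.046
G1 X7.298 Y3.072
G1 X8.000 Y5.000
; layer 3
G0 Z16.200
G0 X7.000 Y5.000
G1 X6.532 Y6.286
G1 X5.347 Y6.970
G1 X4.000 Y6.732
G1 X3.121 Y5.684
G1 X3.121 Y4.316
G1 X4.000 Y3.268
G1 X5.347 Y3.030
G1 X6.532 Y3.714
G1 X7.000 Y5.000
; layer 4
G0 Z21.600
G0 X6.000 Y5.000
G1 X5.766 Y5.643
G1 X5.174 Y5.985
G1 X4.500 Y5.866
G1 X4.060 Y5.342
G1 X4.060 Y4.658
G1 X4.500 Y4.134
G1 X5.174 Y4.015
G1 X5.766 Y4.357
G1 X6.000 Y5.000
M2 ; end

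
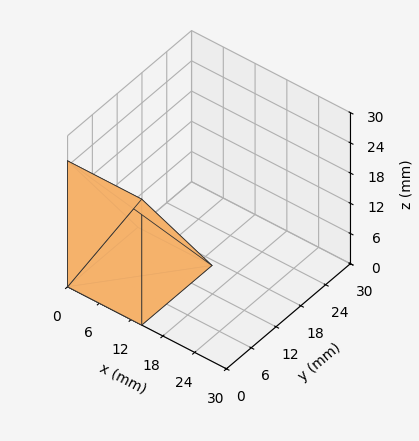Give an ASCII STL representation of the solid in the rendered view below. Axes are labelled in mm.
Reading the render: the shape is a wedge (ramp): 14 × 17 mm base, rising to 25 mm along the y=0 edge and sloping linearly to z=0 at y=17 (dimensions read to the nearest mm from the axis ticks). For the STL, each face is triangulated and given an outward normal.

solid part
  facet normal 0.0000 0.0000 -1.0000
    outer loop
      vertex 14.00 17.00 0.00
      vertex 14.00 0.00 0.00
      vertex 0.00 0.00 0.00
    endloop
  endfacet
  facet normal 0.0000 0.0000 -1.0000
    outer loop
      vertex 0.00 17.00 0.00
      vertex 14.00 17.00 0.00
      vertex 0.00 0.00 0.00
    endloop
  endfacet
  facet normal 0.0000 -1.0000 0.0000
    outer loop
      vertex 0.00 0.00 0.00
      vertex 14.00 0.00 0.00
      vertex 14.00 0.00 25.00
    endloop
  endfacet
  facet normal 0.0000 -1.0000 0.0000
    outer loop
      vertex 0.00 0.00 0.00
      vertex 14.00 0.00 25.00
      vertex 0.00 0.00 25.00
    endloop
  endfacet
  facet normal 0.0000 0.8269 0.5623
    outer loop
      vertex 0.00 0.00 25.00
      vertex 14.00 0.00 25.00
      vertex 14.00 17.00 0.00
    endloop
  endfacet
  facet normal 0.0000 0.8269 0.5623
    outer loop
      vertex 0.00 0.00 25.00
      vertex 14.00 17.00 0.00
      vertex 0.00 17.00 0.00
    endloop
  endfacet
  facet normal -1.0000 0.0000 0.0000
    outer loop
      vertex 0.00 0.00 25.00
      vertex 0.00 17.00 0.00
      vertex 0.00 0.00 0.00
    endloop
  endfacet
  facet normal 1.0000 0.0000 0.0000
    outer loop
      vertex 14.00 0.00 0.00
      vertex 14.00 17.00 0.00
      vertex 14.00 0.00 25.00
    endloop
  endfacet
endsolid part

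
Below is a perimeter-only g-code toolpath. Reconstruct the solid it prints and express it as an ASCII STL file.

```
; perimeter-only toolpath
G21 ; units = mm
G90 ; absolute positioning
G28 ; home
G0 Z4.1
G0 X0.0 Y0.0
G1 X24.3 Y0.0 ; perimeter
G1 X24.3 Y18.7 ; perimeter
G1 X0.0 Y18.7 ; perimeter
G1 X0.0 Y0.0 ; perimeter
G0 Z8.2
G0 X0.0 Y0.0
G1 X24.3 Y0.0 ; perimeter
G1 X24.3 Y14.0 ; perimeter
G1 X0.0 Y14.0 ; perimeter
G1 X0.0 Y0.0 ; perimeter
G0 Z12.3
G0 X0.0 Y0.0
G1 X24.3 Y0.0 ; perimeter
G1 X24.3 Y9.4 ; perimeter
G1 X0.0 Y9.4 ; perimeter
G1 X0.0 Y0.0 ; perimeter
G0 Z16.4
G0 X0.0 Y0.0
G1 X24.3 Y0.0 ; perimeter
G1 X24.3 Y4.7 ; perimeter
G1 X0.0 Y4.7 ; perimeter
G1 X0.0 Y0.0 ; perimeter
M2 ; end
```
solid part
  facet normal 0.0000 0.0000 -1.0000
    outer loop
      vertex 24.3 23.4 0.0
      vertex 24.3 0.0 0.0
      vertex 0.0 0.0 0.0
    endloop
  endfacet
  facet normal 0.0000 0.0000 -1.0000
    outer loop
      vertex 0.0 23.4 0.0
      vertex 24.3 23.4 0.0
      vertex 0.0 0.0 0.0
    endloop
  endfacet
  facet normal 0.0000 -1.0000 0.0000
    outer loop
      vertex 0.0 0.0 0.0
      vertex 24.3 0.0 0.0
      vertex 24.3 0.0 20.5
    endloop
  endfacet
  facet normal 0.0000 -1.0000 0.0000
    outer loop
      vertex 0.0 0.0 0.0
      vertex 24.3 0.0 20.5
      vertex 0.0 0.0 20.5
    endloop
  endfacet
  facet normal 0.0000 0.6590 0.7522
    outer loop
      vertex 0.0 0.0 20.5
      vertex 24.3 0.0 20.5
      vertex 24.3 23.4 0.0
    endloop
  endfacet
  facet normal 0.0000 0.6590 0.7522
    outer loop
      vertex 0.0 0.0 20.5
      vertex 24.3 23.4 0.0
      vertex 0.0 23.4 0.0
    endloop
  endfacet
  facet normal -1.0000 0.0000 0.0000
    outer loop
      vertex 0.0 0.0 20.5
      vertex 0.0 23.4 0.0
      vertex 0.0 0.0 0.0
    endloop
  endfacet
  facet normal 1.0000 0.0000 0.0000
    outer loop
      vertex 24.3 0.0 0.0
      vertex 24.3 23.4 0.0
      vertex 24.3 0.0 20.5
    endloop
  endfacet
endsolid part

The G0 Z moves step by Δz≈4.1 mm. The G1 loops shrink linearly with z, so the solid tapers from its base footprint up to z≈20.5. Closing with a flat bottom cap and the tapered top and triangulating gives 8 facets — a wedge (ramp): 24.3 × 23.4 mm base, rising to 20.5 mm along the y=0 edge and sloping linearly to z=0 at y=23.4.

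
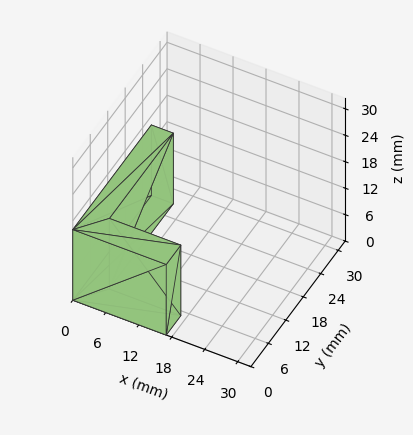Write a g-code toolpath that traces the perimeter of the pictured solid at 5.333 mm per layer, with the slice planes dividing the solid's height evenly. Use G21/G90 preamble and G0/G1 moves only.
Reading the render: the shape is an L-shaped prism: outer 17 × 27 mm, arm thicknesses ≈ 5 mm (horizontal) and 4 mm (vertical), extruded 16 mm in z (dimensions read to the nearest mm from the axis ticks). For the g-code, the solid's height is divided into equal slices at the stated Δz and each level perimeter traced with G1 moves after a G0 lift.

; perimeter-only toolpath
G21 ; units = mm
G90 ; absolute positioning
G28 ; home
; layer 1
G0 Z5.333
G0 X0.000 Y0.000
G1 X17.000 Y0.000
G1 X17.000 Y5.000
G1 X4.000 Y5.000
G1 X4.000 Y27.000
G1 X0.000 Y27.000
G1 X0.000 Y0.000
; layer 2
G0 Z10.667
G0 X0.000 Y0.000
G1 X17.000 Y0.000
G1 X17.000 Y5.000
G1 X4.000 Y5.000
G1 X4.000 Y27.000
G1 X0.000 Y27.000
G1 X0.000 Y0.000
; layer 3
G0 Z16.000
G0 X0.000 Y0.000
G1 X17.000 Y0.000
G1 X17.000 Y5.000
G1 X4.000 Y5.000
G1 X4.000 Y27.000
G1 X0.000 Y27.000
G1 X0.000 Y0.000
M2 ; end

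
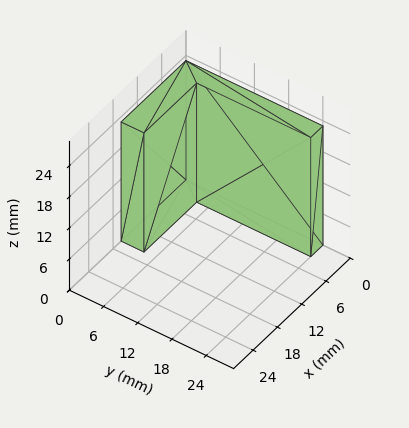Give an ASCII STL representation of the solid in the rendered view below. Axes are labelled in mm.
Reading the render: the shape is an L-shaped prism: outer 16 × 24 mm, arm thicknesses ≈ 4 mm (horizontal) and 3 mm (vertical), extruded 23 mm in z (dimensions read to the nearest mm from the axis ticks). For the STL, each face is triangulated and given an outward normal.

solid part
  facet normal 0.0000 0.0000 -1.0000
    outer loop
      vertex 16.0 4.0 0.0
      vertex 16.0 0.0 0.0
      vertex 0.0 0.0 0.0
    endloop
  endfacet
  facet normal 0.0000 0.0000 -1.0000
    outer loop
      vertex 3.0 4.0 0.0
      vertex 16.0 4.0 0.0
      vertex 0.0 0.0 0.0
    endloop
  endfacet
  facet normal 0.0000 0.0000 -1.0000
    outer loop
      vertex 3.0 24.0 0.0
      vertex 3.0 4.0 0.0
      vertex 0.0 0.0 0.0
    endloop
  endfacet
  facet normal 0.0000 0.0000 -1.0000
    outer loop
      vertex 0.0 24.0 0.0
      vertex 3.0 24.0 0.0
      vertex 0.0 0.0 0.0
    endloop
  endfacet
  facet normal 0.0000 0.0000 1.0000
    outer loop
      vertex 0.0 0.0 23.0
      vertex 16.0 0.0 23.0
      vertex 16.0 4.0 23.0
    endloop
  endfacet
  facet normal 0.0000 0.0000 1.0000
    outer loop
      vertex 0.0 0.0 23.0
      vertex 16.0 4.0 23.0
      vertex 3.0 4.0 23.0
    endloop
  endfacet
  facet normal 0.0000 0.0000 1.0000
    outer loop
      vertex 0.0 0.0 23.0
      vertex 3.0 4.0 23.0
      vertex 3.0 24.0 23.0
    endloop
  endfacet
  facet normal 0.0000 0.0000 1.0000
    outer loop
      vertex 0.0 0.0 23.0
      vertex 3.0 24.0 23.0
      vertex 0.0 24.0 23.0
    endloop
  endfacet
  facet normal 0.0000 -1.0000 0.0000
    outer loop
      vertex 0.0 0.0 0.0
      vertex 16.0 0.0 0.0
      vertex 16.0 0.0 23.0
    endloop
  endfacet
  facet normal 0.0000 -1.0000 0.0000
    outer loop
      vertex 0.0 0.0 0.0
      vertex 16.0 0.0 23.0
      vertex 0.0 0.0 23.0
    endloop
  endfacet
  facet normal 1.0000 0.0000 0.0000
    outer loop
      vertex 16.0 0.0 0.0
      vertex 16.0 4.0 0.0
      vertex 16.0 4.0 23.0
    endloop
  endfacet
  facet normal 1.0000 0.0000 0.0000
    outer loop
      vertex 16.0 0.0 0.0
      vertex 16.0 4.0 23.0
      vertex 16.0 0.0 23.0
    endloop
  endfacet
  facet normal 0.0000 1.0000 0.0000
    outer loop
      vertex 16.0 4.0 0.0
      vertex 3.0 4.0 0.0
      vertex 3.0 4.0 23.0
    endloop
  endfacet
  facet normal 0.0000 1.0000 0.0000
    outer loop
      vertex 16.0 4.0 0.0
      vertex 3.0 4.0 23.0
      vertex 16.0 4.0 23.0
    endloop
  endfacet
  facet normal 1.0000 0.0000 0.0000
    outer loop
      vertex 3.0 4.0 0.0
      vertex 3.0 24.0 0.0
      vertex 3.0 24.0 23.0
    endloop
  endfacet
  facet normal 1.0000 0.0000 0.0000
    outer loop
      vertex 3.0 4.0 0.0
      vertex 3.0 24.0 23.0
      vertex 3.0 4.0 23.0
    endloop
  endfacet
  facet normal 0.0000 1.0000 0.0000
    outer loop
      vertex 3.0 24.0 0.0
      vertex 0.0 24.0 0.0
      vertex 0.0 24.0 23.0
    endloop
  endfacet
  facet normal 0.0000 1.0000 0.0000
    outer loop
      vertex 3.0 24.0 0.0
      vertex 0.0 24.0 23.0
      vertex 3.0 24.0 23.0
    endloop
  endfacet
  facet normal -1.0000 0.0000 0.0000
    outer loop
      vertex 0.0 24.0 0.0
      vertex 0.0 0.0 0.0
      vertex 0.0 0.0 23.0
    endloop
  endfacet
  facet normal -1.0000 0.0000 0.0000
    outer loop
      vertex 0.0 24.0 0.0
      vertex 0.0 0.0 23.0
      vertex 0.0 24.0 23.0
    endloop
  endfacet
endsolid part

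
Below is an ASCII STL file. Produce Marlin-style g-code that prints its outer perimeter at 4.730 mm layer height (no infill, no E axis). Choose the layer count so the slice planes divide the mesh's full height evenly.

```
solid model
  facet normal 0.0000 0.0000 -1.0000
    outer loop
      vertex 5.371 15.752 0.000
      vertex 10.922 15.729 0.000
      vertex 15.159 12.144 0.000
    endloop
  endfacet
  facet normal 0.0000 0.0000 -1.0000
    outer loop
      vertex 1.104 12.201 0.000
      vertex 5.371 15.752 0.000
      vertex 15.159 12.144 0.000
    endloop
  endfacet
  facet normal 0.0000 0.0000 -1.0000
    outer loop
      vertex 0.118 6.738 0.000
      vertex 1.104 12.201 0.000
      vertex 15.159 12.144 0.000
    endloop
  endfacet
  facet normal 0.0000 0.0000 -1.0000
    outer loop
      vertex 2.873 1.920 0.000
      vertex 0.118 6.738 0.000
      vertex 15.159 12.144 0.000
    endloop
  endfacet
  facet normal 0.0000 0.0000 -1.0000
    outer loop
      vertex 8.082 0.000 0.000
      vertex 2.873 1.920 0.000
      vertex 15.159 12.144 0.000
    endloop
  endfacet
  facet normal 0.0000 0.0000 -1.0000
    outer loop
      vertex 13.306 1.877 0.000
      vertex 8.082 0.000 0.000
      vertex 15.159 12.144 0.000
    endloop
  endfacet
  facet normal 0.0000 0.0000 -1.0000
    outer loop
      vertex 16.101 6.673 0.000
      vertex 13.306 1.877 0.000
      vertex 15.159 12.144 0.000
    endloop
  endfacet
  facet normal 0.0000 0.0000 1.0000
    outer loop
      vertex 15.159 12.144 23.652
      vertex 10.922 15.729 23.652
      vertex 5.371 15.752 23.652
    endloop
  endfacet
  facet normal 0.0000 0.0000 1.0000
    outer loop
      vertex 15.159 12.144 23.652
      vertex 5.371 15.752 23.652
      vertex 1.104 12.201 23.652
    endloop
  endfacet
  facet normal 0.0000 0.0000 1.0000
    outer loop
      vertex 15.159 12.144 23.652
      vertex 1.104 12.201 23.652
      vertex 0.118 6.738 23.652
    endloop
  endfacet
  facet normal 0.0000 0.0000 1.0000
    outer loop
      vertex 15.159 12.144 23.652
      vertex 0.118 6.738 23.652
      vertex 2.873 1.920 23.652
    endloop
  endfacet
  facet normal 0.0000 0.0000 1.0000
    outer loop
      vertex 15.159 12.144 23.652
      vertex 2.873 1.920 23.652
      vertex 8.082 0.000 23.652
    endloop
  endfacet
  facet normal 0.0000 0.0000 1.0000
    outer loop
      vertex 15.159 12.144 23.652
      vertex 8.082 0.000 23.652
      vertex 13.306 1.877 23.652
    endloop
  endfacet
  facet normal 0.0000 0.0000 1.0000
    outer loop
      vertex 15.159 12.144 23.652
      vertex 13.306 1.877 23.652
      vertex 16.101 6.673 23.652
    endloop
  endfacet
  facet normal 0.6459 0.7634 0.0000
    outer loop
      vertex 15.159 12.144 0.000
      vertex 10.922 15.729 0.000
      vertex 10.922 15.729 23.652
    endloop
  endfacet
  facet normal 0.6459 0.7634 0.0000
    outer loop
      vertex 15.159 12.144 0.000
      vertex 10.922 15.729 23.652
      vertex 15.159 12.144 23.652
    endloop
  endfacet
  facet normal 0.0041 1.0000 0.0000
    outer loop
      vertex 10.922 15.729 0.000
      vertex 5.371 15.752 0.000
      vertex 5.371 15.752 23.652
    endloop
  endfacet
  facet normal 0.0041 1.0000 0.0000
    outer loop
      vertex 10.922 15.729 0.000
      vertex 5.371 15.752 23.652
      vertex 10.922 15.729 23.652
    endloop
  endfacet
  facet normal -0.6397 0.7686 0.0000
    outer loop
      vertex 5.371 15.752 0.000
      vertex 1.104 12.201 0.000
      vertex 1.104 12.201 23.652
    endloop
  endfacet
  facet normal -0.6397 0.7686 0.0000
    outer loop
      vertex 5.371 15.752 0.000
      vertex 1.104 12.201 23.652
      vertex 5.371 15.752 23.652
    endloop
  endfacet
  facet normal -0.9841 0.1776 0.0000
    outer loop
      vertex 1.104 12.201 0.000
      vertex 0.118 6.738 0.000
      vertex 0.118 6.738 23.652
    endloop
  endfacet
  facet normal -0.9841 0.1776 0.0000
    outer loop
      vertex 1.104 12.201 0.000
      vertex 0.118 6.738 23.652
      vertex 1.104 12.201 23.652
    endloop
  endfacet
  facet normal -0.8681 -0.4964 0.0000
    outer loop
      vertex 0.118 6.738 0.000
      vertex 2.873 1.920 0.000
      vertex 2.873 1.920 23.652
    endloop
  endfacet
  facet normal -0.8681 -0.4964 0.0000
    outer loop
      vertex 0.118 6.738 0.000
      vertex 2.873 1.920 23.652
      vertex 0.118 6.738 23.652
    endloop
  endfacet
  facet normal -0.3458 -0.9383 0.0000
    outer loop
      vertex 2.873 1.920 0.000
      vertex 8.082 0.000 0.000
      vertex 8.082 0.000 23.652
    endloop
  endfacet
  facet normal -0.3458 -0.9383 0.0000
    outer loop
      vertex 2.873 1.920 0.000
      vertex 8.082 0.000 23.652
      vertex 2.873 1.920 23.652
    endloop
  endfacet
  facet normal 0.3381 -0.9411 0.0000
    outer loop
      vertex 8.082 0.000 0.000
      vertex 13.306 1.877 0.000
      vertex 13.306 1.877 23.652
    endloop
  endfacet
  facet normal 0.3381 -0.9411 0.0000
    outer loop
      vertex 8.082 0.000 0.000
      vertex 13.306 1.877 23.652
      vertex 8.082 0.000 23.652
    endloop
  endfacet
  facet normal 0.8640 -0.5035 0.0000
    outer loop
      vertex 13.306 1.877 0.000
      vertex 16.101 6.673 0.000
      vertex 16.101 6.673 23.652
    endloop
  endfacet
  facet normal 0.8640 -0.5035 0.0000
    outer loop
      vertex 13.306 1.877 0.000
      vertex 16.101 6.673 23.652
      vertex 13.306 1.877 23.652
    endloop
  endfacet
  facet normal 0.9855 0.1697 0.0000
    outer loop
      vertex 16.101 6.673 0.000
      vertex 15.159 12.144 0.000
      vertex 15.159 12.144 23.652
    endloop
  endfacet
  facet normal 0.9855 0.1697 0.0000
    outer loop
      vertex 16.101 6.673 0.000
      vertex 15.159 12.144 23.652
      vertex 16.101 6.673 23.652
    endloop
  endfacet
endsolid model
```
; perimeter-only toolpath
G21 ; units = mm
G90 ; absolute positioning
G28 ; home
; layer 1
G0 Z4.730
G0 X15.159 Y12.144
G1 X10.922 Y15.729
G1 X5.371 Y15.752
G1 X1.104 Y12.201
G1 X0.118 Y6.738
G1 X2.873 Y1.920
G1 X8.082 Y0.000
G1 X13.306 Y1.877
G1 X16.101 Y6.673
G1 X15.159 Y12.144
; layer 2
G0 Z9.461
G0 X15.159 Y12.144
G1 X10.922 Y15.729
G1 X5.371 Y15.752
G1 X1.104 Y12.201
G1 X0.118 Y6.738
G1 X2.873 Y1.920
G1 X8.082 Y0.000
G1 X13.306 Y1.877
G1 X16.101 Y6.673
G1 X15.159 Y12.144
; layer 3
G0 Z14.191
G0 X15.159 Y12.144
G1 X10.922 Y15.729
G1 X5.371 Y15.752
G1 X1.104 Y12.201
G1 X0.118 Y6.738
G1 X2.873 Y1.920
G1 X8.082 Y0.000
G1 X13.306 Y1.877
G1 X16.101 Y6.673
G1 X15.159 Y12.144
; layer 4
G0 Z18.922
G0 X15.159 Y12.144
G1 X10.922 Y15.729
G1 X5.371 Y15.752
G1 X1.104 Y12.201
G1 X0.118 Y6.738
G1 X2.873 Y1.920
G1 X8.082 Y0.000
G1 X13.306 Y1.877
G1 X16.101 Y6.673
G1 X15.159 Y12.144
; layer 5
G0 Z23.652
G0 X15.159 Y12.144
G1 X10.922 Y15.729
G1 X5.371 Y15.752
G1 X1.104 Y12.201
G1 X0.118 Y6.738
G1 X2.873 Y1.920
G1 X8.082 Y0.000
G1 X13.306 Y1.877
G1 X16.101 Y6.673
G1 X15.159 Y12.144
M2 ; end

The solid is a regular 9-sided prism (a cylinder approximated with 9 flat sides), circumscribed radius ≈ 8.12 mm, height ≈ 23.7 mm. Slicing at Δz = 4.730 mm — 5 equal slices spanning the solid's height, so layer i sits at z = i·h/5 — gives 5 non-empty perimeters. Each is a 9-segment closed polygon; G0 lifts to the layer z and rapids to the start vertex, then G1 traces the edges.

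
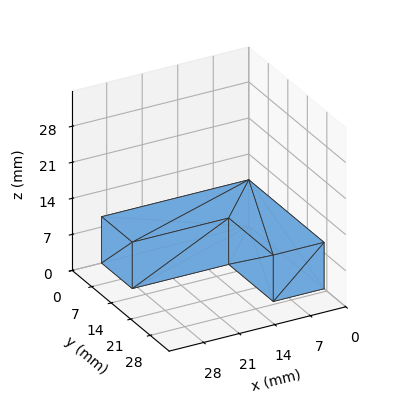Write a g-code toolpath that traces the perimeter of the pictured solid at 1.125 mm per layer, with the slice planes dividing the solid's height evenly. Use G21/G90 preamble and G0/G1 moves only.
Reading the render: the shape is an L-shaped prism: outer 29 × 27 mm, arm thicknesses ≈ 11 mm (horizontal) and 10 mm (vertical), extruded 9 mm in z (dimensions read to the nearest mm from the axis ticks). For the g-code, the solid's height is divided into equal slices at the stated Δz and each level perimeter traced with G1 moves after a G0 lift.

; perimeter-only toolpath
G21 ; units = mm
G90 ; absolute positioning
G28 ; home
; layer 1
G0 Z1.125
G0 X0.000 Y0.000
G1 X29.000 Y0.000
G1 X29.000 Y11.000
G1 X10.000 Y11.000
G1 X10.000 Y27.000
G1 X0.000 Y27.000
G1 X0.000 Y0.000
; layer 2
G0 Z2.250
G0 X0.000 Y0.000
G1 X29.000 Y0.000
G1 X29.000 Y11.000
G1 X10.000 Y11.000
G1 X10.000 Y27.000
G1 X0.000 Y27.000
G1 X0.000 Y0.000
; layer 3
G0 Z3.375
G0 X0.000 Y0.000
G1 X29.000 Y0.000
G1 X29.000 Y11.000
G1 X10.000 Y11.000
G1 X10.000 Y27.000
G1 X0.000 Y27.000
G1 X0.000 Y0.000
; layer 4
G0 Z4.500
G0 X0.000 Y0.000
G1 X29.000 Y0.000
G1 X29.000 Y11.000
G1 X10.000 Y11.000
G1 X10.000 Y27.000
G1 X0.000 Y27.000
G1 X0.000 Y0.000
; layer 5
G0 Z5.625
G0 X0.000 Y0.000
G1 X29.000 Y0.000
G1 X29.000 Y11.000
G1 X10.000 Y11.000
G1 X10.000 Y27.000
G1 X0.000 Y27.000
G1 X0.000 Y0.000
; layer 6
G0 Z6.750
G0 X0.000 Y0.000
G1 X29.000 Y0.000
G1 X29.000 Y11.000
G1 X10.000 Y11.000
G1 X10.000 Y27.000
G1 X0.000 Y27.000
G1 X0.000 Y0.000
; layer 7
G0 Z7.875
G0 X0.000 Y0.000
G1 X29.000 Y0.000
G1 X29.000 Y11.000
G1 X10.000 Y11.000
G1 X10.000 Y27.000
G1 X0.000 Y27.000
G1 X0.000 Y0.000
; layer 8
G0 Z9.000
G0 X0.000 Y0.000
G1 X29.000 Y0.000
G1 X29.000 Y11.000
G1 X10.000 Y11.000
G1 X10.000 Y27.000
G1 X0.000 Y27.000
G1 X0.000 Y0.000
M2 ; end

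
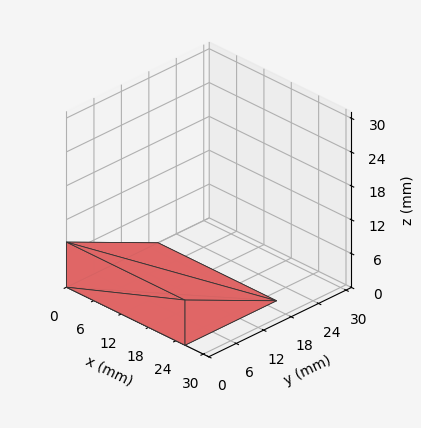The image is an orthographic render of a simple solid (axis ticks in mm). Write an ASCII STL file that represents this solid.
Reading the render: the shape is a wedge (ramp): 26 × 20 mm base, rising to 8 mm along the y=0 edge and sloping linearly to z=0 at y=20 (dimensions read to the nearest mm from the axis ticks). For the STL, each face is triangulated and given an outward normal.

solid part
  facet normal 0.0000 0.0000 -1.0000
    outer loop
      vertex 26.0 20.0 0.0
      vertex 26.0 0.0 0.0
      vertex 0.0 0.0 0.0
    endloop
  endfacet
  facet normal 0.0000 0.0000 -1.0000
    outer loop
      vertex 0.0 20.0 0.0
      vertex 26.0 20.0 0.0
      vertex 0.0 0.0 0.0
    endloop
  endfacet
  facet normal 0.0000 -1.0000 0.0000
    outer loop
      vertex 0.0 0.0 0.0
      vertex 26.0 0.0 0.0
      vertex 26.0 0.0 8.0
    endloop
  endfacet
  facet normal 0.0000 -1.0000 0.0000
    outer loop
      vertex 0.0 0.0 0.0
      vertex 26.0 0.0 8.0
      vertex 0.0 0.0 8.0
    endloop
  endfacet
  facet normal 0.0000 0.3714 0.9285
    outer loop
      vertex 0.0 0.0 8.0
      vertex 26.0 0.0 8.0
      vertex 26.0 20.0 0.0
    endloop
  endfacet
  facet normal 0.0000 0.3714 0.9285
    outer loop
      vertex 0.0 0.0 8.0
      vertex 26.0 20.0 0.0
      vertex 0.0 20.0 0.0
    endloop
  endfacet
  facet normal -1.0000 0.0000 0.0000
    outer loop
      vertex 0.0 0.0 8.0
      vertex 0.0 20.0 0.0
      vertex 0.0 0.0 0.0
    endloop
  endfacet
  facet normal 1.0000 0.0000 0.0000
    outer loop
      vertex 26.0 0.0 0.0
      vertex 26.0 20.0 0.0
      vertex 26.0 0.0 8.0
    endloop
  endfacet
endsolid part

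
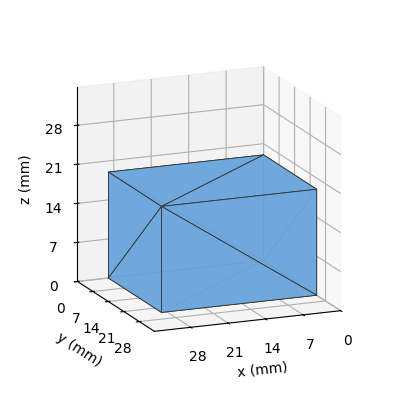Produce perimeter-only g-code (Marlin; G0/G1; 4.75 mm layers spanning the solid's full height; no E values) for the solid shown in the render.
Reading the render: the shape is a rectangular box, roughly 29 × 24 mm footprint and 19 mm tall (dimensions read to the nearest mm from the axis ticks). For the g-code, the solid's height is divided into equal slices at the stated Δz and each level perimeter traced with G1 moves after a G0 lift.

; perimeter-only toolpath
G21 ; units = mm
G90 ; absolute positioning
G28 ; home
; layer 1
G0 Z4.75
G0 X0.00 Y0.00
G1 X29.00 Y0.00
G1 X29.00 Y24.00
G1 X0.00 Y24.00
G1 X0.00 Y0.00
; layer 2
G0 Z9.50
G0 X0.00 Y0.00
G1 X29.00 Y0.00
G1 X29.00 Y24.00
G1 X0.00 Y24.00
G1 X0.00 Y0.00
; layer 3
G0 Z14.25
G0 X0.00 Y0.00
G1 X29.00 Y0.00
G1 X29.00 Y24.00
G1 X0.00 Y24.00
G1 X0.00 Y0.00
; layer 4
G0 Z19.00
G0 X0.00 Y0.00
G1 X29.00 Y0.00
G1 X29.00 Y24.00
G1 X0.00 Y24.00
G1 X0.00 Y0.00
M2 ; end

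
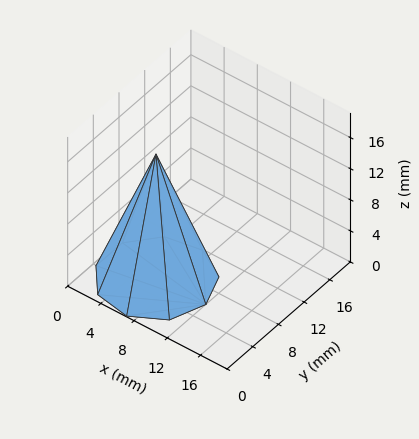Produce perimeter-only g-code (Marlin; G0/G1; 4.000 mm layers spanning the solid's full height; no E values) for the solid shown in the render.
Reading the render: the shape is a regular 9-sided pyramid, base circumscribed radius ≈ 6 mm, apex at z ≈ 16 mm (dimensions read to the nearest mm from the axis ticks). For the g-code, the solid's height is divided into equal slices at the stated Δz and each level perimeter traced with G1 moves after a G0 lift.

; perimeter-only toolpath
G21 ; units = mm
G90 ; absolute positioning
G28 ; home
; layer 1
G0 Z4.000
G0 X10.500 Y6.000
G1 X9.447 Y8.893
G1 X6.781 Y10.432
G1 X3.750 Y9.897
G1 X1.772 Y7.539
G1 X1.772 Y4.461
G1 X3.750 Y2.103
G1 X6.781 Y1.568
G1 X9.447 Y3.107
G1 X10.500 Y6.000
; layer 2
G0 Z8.000
G0 X9.000 Y6.000
G1 X8.298 Y7.928
G1 X6.521 Y8.954
G1 X4.500 Y8.598
G1 X3.181 Y7.026
G1 X3.181 Y4.974
G1 X4.500 Y3.402
G1 X6.521 Y3.046
G1 X8.298 Y4.072
G1 X9.000 Y6.000
; layer 3
G0 Z12.000
G0 X7.500 Y6.000
G1 X7.149 Y6.964
G1 X6.261 Y7.477
G1 X5.250 Y7.299
G1 X4.590 Y6.513
G1 X4.590 Y5.487
G1 X5.250 Y4.701
G1 X6.261 Y4.523
G1 X7.149 Y5.036
G1 X7.500 Y6.000
M2 ; end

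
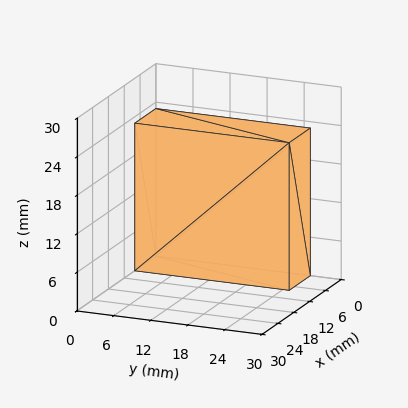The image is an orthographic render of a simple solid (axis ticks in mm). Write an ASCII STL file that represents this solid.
Reading the render: the shape is a rectangular box, roughly 8 × 25 mm footprint and 23 mm tall (dimensions read to the nearest mm from the axis ticks). For the STL, each face is triangulated and given an outward normal.

solid part
  facet normal 0.0000 0.0000 -1.0000
    outer loop
      vertex 8.00 25.00 0.00
      vertex 8.00 0.00 0.00
      vertex 0.00 0.00 0.00
    endloop
  endfacet
  facet normal 0.0000 0.0000 -1.0000
    outer loop
      vertex 0.00 25.00 0.00
      vertex 8.00 25.00 0.00
      vertex 0.00 0.00 0.00
    endloop
  endfacet
  facet normal 0.0000 0.0000 1.0000
    outer loop
      vertex 0.00 0.00 23.00
      vertex 8.00 0.00 23.00
      vertex 8.00 25.00 23.00
    endloop
  endfacet
  facet normal 0.0000 0.0000 1.0000
    outer loop
      vertex 0.00 0.00 23.00
      vertex 8.00 25.00 23.00
      vertex 0.00 25.00 23.00
    endloop
  endfacet
  facet normal 0.0000 -1.0000 0.0000
    outer loop
      vertex 0.00 0.00 0.00
      vertex 8.00 0.00 0.00
      vertex 8.00 0.00 23.00
    endloop
  endfacet
  facet normal 0.0000 -1.0000 0.0000
    outer loop
      vertex 0.00 0.00 0.00
      vertex 8.00 0.00 23.00
      vertex 0.00 0.00 23.00
    endloop
  endfacet
  facet normal 0.0000 1.0000 0.0000
    outer loop
      vertex 8.00 25.00 23.00
      vertex 8.00 25.00 0.00
      vertex 0.00 25.00 0.00
    endloop
  endfacet
  facet normal 0.0000 1.0000 0.0000
    outer loop
      vertex 0.00 25.00 23.00
      vertex 8.00 25.00 23.00
      vertex 0.00 25.00 0.00
    endloop
  endfacet
  facet normal -1.0000 0.0000 0.0000
    outer loop
      vertex 0.00 25.00 23.00
      vertex 0.00 25.00 0.00
      vertex 0.00 0.00 0.00
    endloop
  endfacet
  facet normal -1.0000 0.0000 0.0000
    outer loop
      vertex 0.00 0.00 23.00
      vertex 0.00 25.00 23.00
      vertex 0.00 0.00 0.00
    endloop
  endfacet
  facet normal 1.0000 0.0000 0.0000
    outer loop
      vertex 8.00 0.00 0.00
      vertex 8.00 25.00 0.00
      vertex 8.00 25.00 23.00
    endloop
  endfacet
  facet normal 1.0000 0.0000 0.0000
    outer loop
      vertex 8.00 0.00 0.00
      vertex 8.00 25.00 23.00
      vertex 8.00 0.00 23.00
    endloop
  endfacet
endsolid part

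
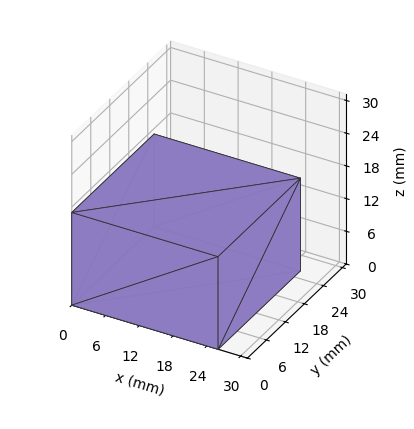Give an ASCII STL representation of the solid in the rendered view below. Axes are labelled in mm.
Reading the render: the shape is a rectangular box, roughly 26 × 26 mm footprint and 17 mm tall (dimensions read to the nearest mm from the axis ticks). For the STL, each face is triangulated and given an outward normal.

solid part
  facet normal 0.0000 0.0000 -1.0000
    outer loop
      vertex 26.0 26.0 0.0
      vertex 26.0 0.0 0.0
      vertex 0.0 0.0 0.0
    endloop
  endfacet
  facet normal 0.0000 0.0000 -1.0000
    outer loop
      vertex 0.0 26.0 0.0
      vertex 26.0 26.0 0.0
      vertex 0.0 0.0 0.0
    endloop
  endfacet
  facet normal 0.0000 0.0000 1.0000
    outer loop
      vertex 0.0 0.0 17.0
      vertex 26.0 0.0 17.0
      vertex 26.0 26.0 17.0
    endloop
  endfacet
  facet normal 0.0000 0.0000 1.0000
    outer loop
      vertex 0.0 0.0 17.0
      vertex 26.0 26.0 17.0
      vertex 0.0 26.0 17.0
    endloop
  endfacet
  facet normal 0.0000 -1.0000 0.0000
    outer loop
      vertex 0.0 0.0 0.0
      vertex 26.0 0.0 0.0
      vertex 26.0 0.0 17.0
    endloop
  endfacet
  facet normal 0.0000 -1.0000 0.0000
    outer loop
      vertex 0.0 0.0 0.0
      vertex 26.0 0.0 17.0
      vertex 0.0 0.0 17.0
    endloop
  endfacet
  facet normal 0.0000 1.0000 0.0000
    outer loop
      vertex 26.0 26.0 17.0
      vertex 26.0 26.0 0.0
      vertex 0.0 26.0 0.0
    endloop
  endfacet
  facet normal 0.0000 1.0000 0.0000
    outer loop
      vertex 0.0 26.0 17.0
      vertex 26.0 26.0 17.0
      vertex 0.0 26.0 0.0
    endloop
  endfacet
  facet normal -1.0000 0.0000 0.0000
    outer loop
      vertex 0.0 26.0 17.0
      vertex 0.0 26.0 0.0
      vertex 0.0 0.0 0.0
    endloop
  endfacet
  facet normal -1.0000 0.0000 0.0000
    outer loop
      vertex 0.0 0.0 17.0
      vertex 0.0 26.0 17.0
      vertex 0.0 0.0 0.0
    endloop
  endfacet
  facet normal 1.0000 0.0000 0.0000
    outer loop
      vertex 26.0 0.0 0.0
      vertex 26.0 26.0 0.0
      vertex 26.0 26.0 17.0
    endloop
  endfacet
  facet normal 1.0000 0.0000 0.0000
    outer loop
      vertex 26.0 0.0 0.0
      vertex 26.0 26.0 17.0
      vertex 26.0 0.0 17.0
    endloop
  endfacet
endsolid part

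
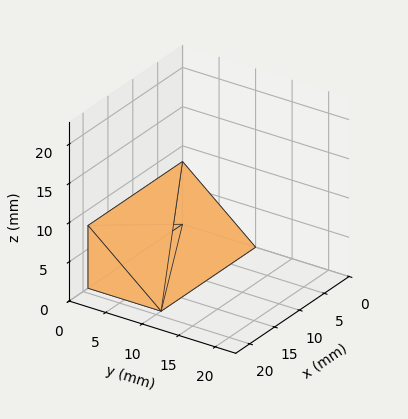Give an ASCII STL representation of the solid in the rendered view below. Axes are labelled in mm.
Reading the render: the shape is a wedge (ramp): 19 × 10 mm base, rising to 8 mm along the y=0 edge and sloping linearly to z=0 at y=10 (dimensions read to the nearest mm from the axis ticks). For the STL, each face is triangulated and given an outward normal.

solid part
  facet normal 0.0000 0.0000 -1.0000
    outer loop
      vertex 19.0 10.0 0.0
      vertex 19.0 0.0 0.0
      vertex 0.0 0.0 0.0
    endloop
  endfacet
  facet normal 0.0000 0.0000 -1.0000
    outer loop
      vertex 0.0 10.0 0.0
      vertex 19.0 10.0 0.0
      vertex 0.0 0.0 0.0
    endloop
  endfacet
  facet normal 0.0000 -1.0000 0.0000
    outer loop
      vertex 0.0 0.0 0.0
      vertex 19.0 0.0 0.0
      vertex 19.0 0.0 8.0
    endloop
  endfacet
  facet normal 0.0000 -1.0000 0.0000
    outer loop
      vertex 0.0 0.0 0.0
      vertex 19.0 0.0 8.0
      vertex 0.0 0.0 8.0
    endloop
  endfacet
  facet normal 0.0000 0.6247 0.7809
    outer loop
      vertex 0.0 0.0 8.0
      vertex 19.0 0.0 8.0
      vertex 19.0 10.0 0.0
    endloop
  endfacet
  facet normal 0.0000 0.6247 0.7809
    outer loop
      vertex 0.0 0.0 8.0
      vertex 19.0 10.0 0.0
      vertex 0.0 10.0 0.0
    endloop
  endfacet
  facet normal -1.0000 0.0000 0.0000
    outer loop
      vertex 0.0 0.0 8.0
      vertex 0.0 10.0 0.0
      vertex 0.0 0.0 0.0
    endloop
  endfacet
  facet normal 1.0000 0.0000 0.0000
    outer loop
      vertex 19.0 0.0 0.0
      vertex 19.0 10.0 0.0
      vertex 19.0 0.0 8.0
    endloop
  endfacet
endsolid part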